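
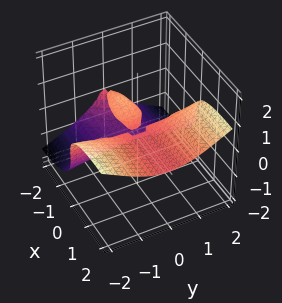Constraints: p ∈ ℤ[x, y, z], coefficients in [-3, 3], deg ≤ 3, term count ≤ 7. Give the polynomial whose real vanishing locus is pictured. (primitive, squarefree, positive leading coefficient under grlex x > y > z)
x^2*z - x*y^2 + 3*z^3 + 2*x*z + z^2

There are 2 components. They look like related sheets of one shape, so recover p as a whole.
deg p = 3. A generic line meets the surface in up to 3 points.
Against the integer gridlines: every point of the x-axis in the box is on the surface; every point of the y-axis in the box is on the surface.
These observations pin down the coefficients.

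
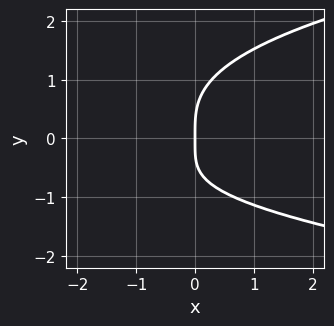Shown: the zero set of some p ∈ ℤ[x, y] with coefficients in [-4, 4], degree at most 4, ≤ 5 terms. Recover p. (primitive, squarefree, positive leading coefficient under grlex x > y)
(a) The degree is 4 — no degree-3 curve has this shape.
(b) From the visible intercepts: it crosses the x-axis at the gridline x = 0; it meets the y-axis at y = 0 (among the integer gridlines).
(c) Matching integer coefficients to the picture gives p.

2*y^4 - 2*x*y^2 - 2*x*y - 3*x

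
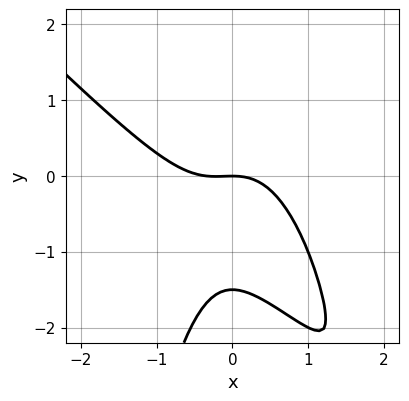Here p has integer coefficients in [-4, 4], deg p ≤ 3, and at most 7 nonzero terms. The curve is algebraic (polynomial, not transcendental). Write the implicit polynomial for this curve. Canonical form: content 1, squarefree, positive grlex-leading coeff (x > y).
Degree: the shape is more complex than any degree-2 curve, so deg p = 3.
Reading off the gridlines: it meets the x-axis at x = 0 (among the integer gridlines); it meets the y-axis at y = 0 (among the integer gridlines).
Fitting integer coefficients to these (and the overall shape) gives p.

3*x^3 + 3*x^2*y + x^2 + 2*y^2 + 3*y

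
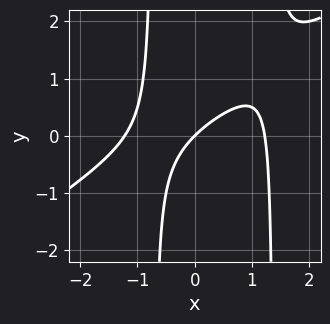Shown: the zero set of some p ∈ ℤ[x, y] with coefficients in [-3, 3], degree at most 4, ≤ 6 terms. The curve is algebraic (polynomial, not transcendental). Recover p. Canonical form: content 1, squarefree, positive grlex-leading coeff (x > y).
2*x^3 - 3*x^2*y + 2*x*y - 3*x + 3*y

Degree: no degree-2 curve has this shape, so deg p = 3.
Checking where it meets the axes: one x-axis crossing is at x = 0; it crosses the y-axis at the gridline y = 0.
Assembling these constraints gives the stated polynomial.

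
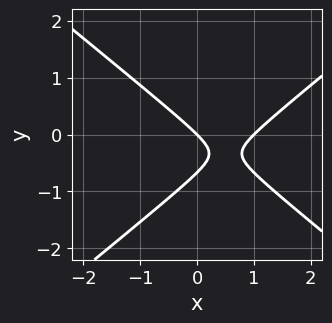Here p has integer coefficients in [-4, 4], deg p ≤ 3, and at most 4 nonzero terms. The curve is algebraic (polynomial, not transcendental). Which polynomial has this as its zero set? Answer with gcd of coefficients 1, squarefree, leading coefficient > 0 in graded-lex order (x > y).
2*x^2 - 3*y^2 - 2*x - 2*y

1. The degree is 2 — no degree-1 curve has this shape.
2. Checking where it meets the axes: among the integer gridlines, it crosses the x-axis at x ∈ {0, 1}; it crosses the y-axis at the gridline y = 0.
3. Assembling these constraints gives the stated polynomial.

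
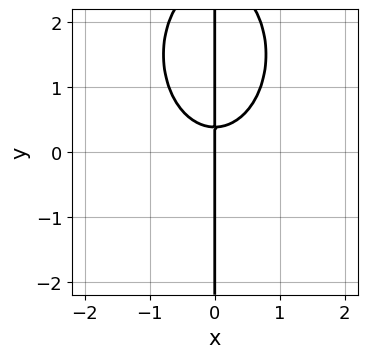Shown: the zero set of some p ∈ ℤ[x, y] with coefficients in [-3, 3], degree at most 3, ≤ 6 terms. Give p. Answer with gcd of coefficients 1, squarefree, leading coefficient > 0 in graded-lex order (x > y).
2*x^3 + x*y^2 - 3*x*y + x

Degree: a generic line meets the curve in up to 3 points, so deg p = 3.
Observable constraints: the visible y-axis segment lies entirely on the curve; it meets the x-axis at x = 0 (among the integer gridlines).
Solving for integer coefficients yields p as stated.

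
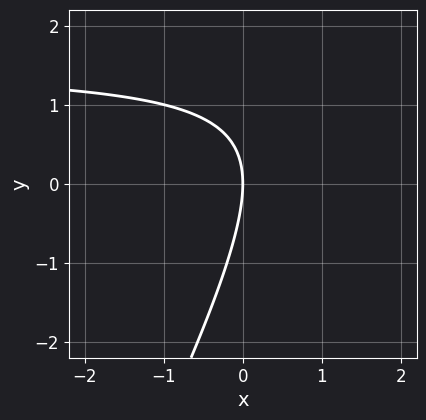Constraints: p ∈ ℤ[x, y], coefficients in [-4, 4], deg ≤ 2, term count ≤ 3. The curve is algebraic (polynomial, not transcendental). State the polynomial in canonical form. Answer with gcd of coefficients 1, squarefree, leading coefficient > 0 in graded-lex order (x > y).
2*x*y - y^2 - 3*x

First, the degree is 2 — no degree-1 curve has this shape.
Then, from the axis intercepts and sections: it meets the y-axis at y = 0 (among the integer gridlines); one x-axis crossing is at x = 0.
Finally, these observations pin down the coefficients.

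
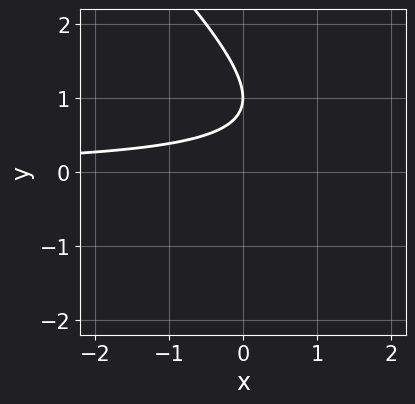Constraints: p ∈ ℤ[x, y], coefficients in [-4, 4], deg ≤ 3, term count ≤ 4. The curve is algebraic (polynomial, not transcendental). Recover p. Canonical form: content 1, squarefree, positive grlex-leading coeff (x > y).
x*y + y^2 - 2*y + 1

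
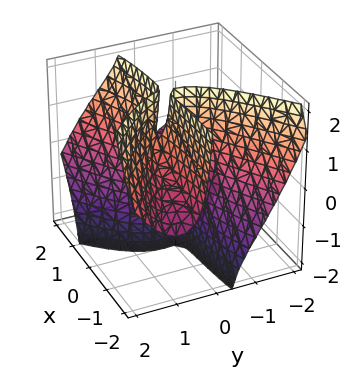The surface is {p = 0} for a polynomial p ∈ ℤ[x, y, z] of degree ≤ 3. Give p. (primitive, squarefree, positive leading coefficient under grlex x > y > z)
(a) The picture has 2 separate pieces. They look like related sheets of one shape, so recover p as a whole.
(b) deg p = 3. No degree-2 surface has this shape.
(c) From the axis intercepts and sections: the visible z-axis segment lies entirely on the surface; it meets the y-axis at y = 0 (among the integer gridlines); it meets the x-axis at x = 0 (among the integer gridlines).
(d) Fitting integer coefficients to these (and the overall shape) gives p.

x^2*y - 2*x*y*z - 2*y^3 + y^2 + x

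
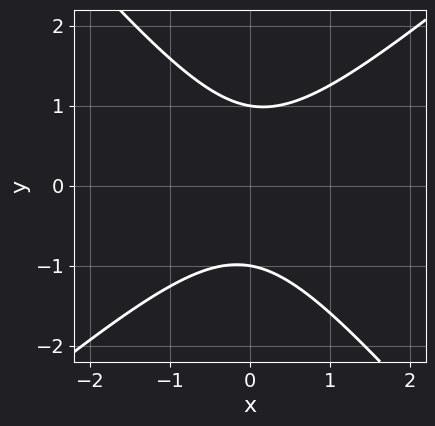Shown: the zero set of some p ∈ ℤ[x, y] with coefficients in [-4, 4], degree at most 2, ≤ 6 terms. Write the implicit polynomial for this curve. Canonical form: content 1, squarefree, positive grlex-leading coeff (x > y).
3*x^2 - x*y - 3*y^2 + 3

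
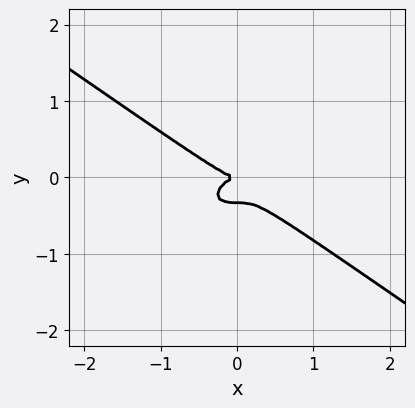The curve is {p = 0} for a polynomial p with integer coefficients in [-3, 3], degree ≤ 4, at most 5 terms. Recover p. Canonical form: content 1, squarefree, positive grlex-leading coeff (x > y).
x^3 + 3*y^3 + y^2

1. Degree: a generic line meets the curve in up to 3 points, so deg p = 3.
2. Against the integer gridlines: it meets the y-axis at y = 0 (among the integer gridlines); one x-axis crossing is at x = 0.
3. These observations pin down the coefficients.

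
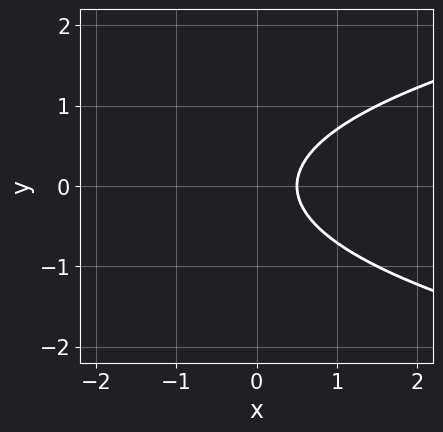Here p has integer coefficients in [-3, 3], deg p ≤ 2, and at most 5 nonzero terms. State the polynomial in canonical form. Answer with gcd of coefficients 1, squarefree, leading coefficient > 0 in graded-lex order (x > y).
2*y^2 - 2*x + 1

Degree: the shape is more complex than any degree-1 curve, so deg p = 2.
Symmetries: mirror symmetry y ↦ −y ⇒ only even powers of y.
From the axis intercepts and sections: the curve avoids every integer y-axis point in the box.
Putting this together gives p.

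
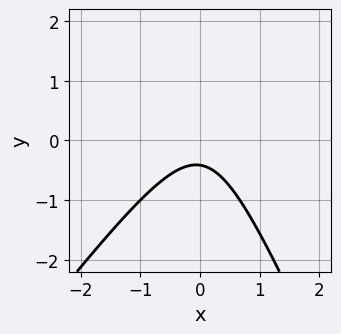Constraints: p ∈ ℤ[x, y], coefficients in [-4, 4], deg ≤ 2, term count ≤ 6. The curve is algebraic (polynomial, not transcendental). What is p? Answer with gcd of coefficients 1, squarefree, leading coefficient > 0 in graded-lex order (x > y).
3*x^2 - x*y - y^2 + 2*y + 1

1. The degree is 2 — the shape is more complex than any degree-1 curve.
2. From the visible intercepts: no x-intercept at any integer in the box.
3. Solving for integer coefficients yields p as stated.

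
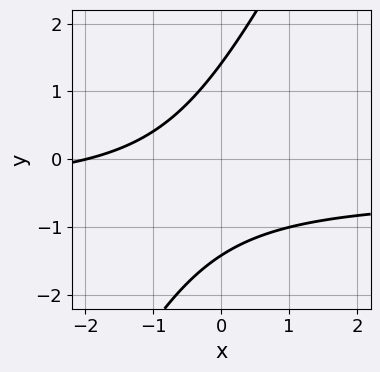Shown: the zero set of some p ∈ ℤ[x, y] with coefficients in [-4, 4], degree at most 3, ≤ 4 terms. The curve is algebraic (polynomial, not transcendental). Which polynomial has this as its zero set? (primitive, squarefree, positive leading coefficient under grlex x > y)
First, deg p = 2. No degree-1 curve has this shape.
Next, from the axis intercepts and sections: one x-axis crossing is at x = -2.
Finally, fitting integer coefficients to these (and the overall shape) gives p.

2*x*y - y^2 + x + 2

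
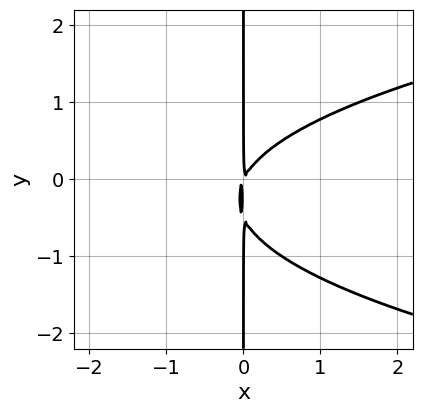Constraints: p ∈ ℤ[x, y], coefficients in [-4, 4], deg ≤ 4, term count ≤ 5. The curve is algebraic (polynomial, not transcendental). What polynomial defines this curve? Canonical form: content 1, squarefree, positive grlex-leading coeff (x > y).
2*x*y^2 - 2*x^2 + x*y

1. The degree is 3 — the shape is more complex than any degree-2 curve.
2. Against the integer gridlines: every point of the y-axis in the box is on the curve.
3. The integer polynomial consistent with all of this is the stated p.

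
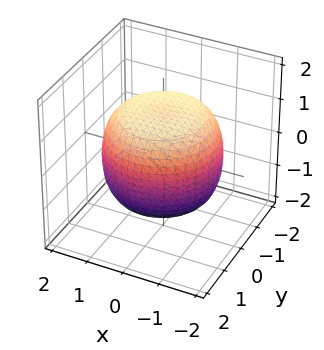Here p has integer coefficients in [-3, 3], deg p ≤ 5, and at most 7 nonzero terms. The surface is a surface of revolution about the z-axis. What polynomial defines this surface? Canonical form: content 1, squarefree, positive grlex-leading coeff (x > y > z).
x^4 + 2*x^2*y^2 + y^4 - x^2 - y^2 + 2*z^2 - 3

(a) Degree: the shape is more complex than any degree-3 surface, so deg p = 4.
(b) Symmetry: the z-axis is an axis of rotation, so x and y enter only as x² + y².
(c) Against the integer gridlines: a circular section at z = 0 has radius between 1 and 2.
(d) Solving for integer coefficients yields p as stated.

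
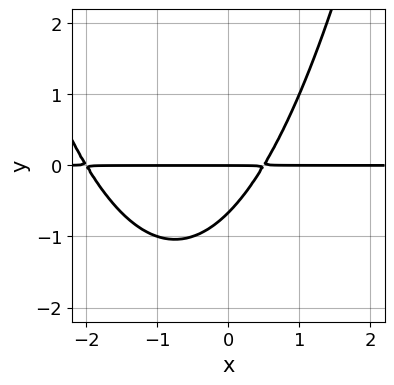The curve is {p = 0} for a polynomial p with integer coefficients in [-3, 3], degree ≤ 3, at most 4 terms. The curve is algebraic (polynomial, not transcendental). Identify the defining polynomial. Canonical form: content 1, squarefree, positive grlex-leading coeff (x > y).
(a) Degree: a generic line meets the curve in up to 3 points, so deg p = 3.
(b) Reading off the gridlines: it crosses the y-axis at the gridline y = 0; every point of the x-axis in the box is on the curve.
(c) Matching integer coefficients to the picture gives p.

2*x^2*y + 3*x*y - 3*y^2 - 2*y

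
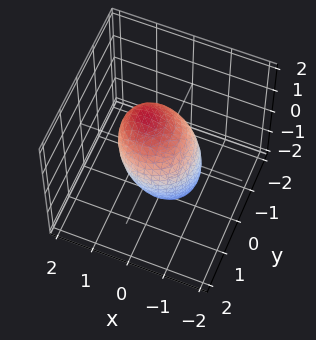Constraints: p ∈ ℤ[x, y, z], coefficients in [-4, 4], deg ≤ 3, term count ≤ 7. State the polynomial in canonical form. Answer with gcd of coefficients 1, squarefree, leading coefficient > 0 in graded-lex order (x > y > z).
2*x^2 - x*z + 2*y^2 + z^2 - 2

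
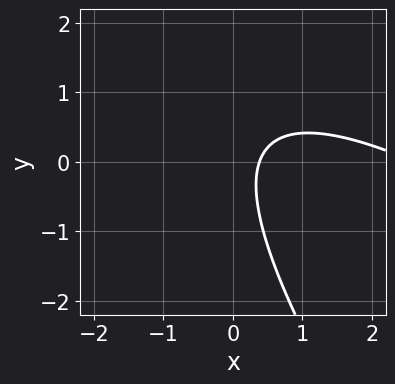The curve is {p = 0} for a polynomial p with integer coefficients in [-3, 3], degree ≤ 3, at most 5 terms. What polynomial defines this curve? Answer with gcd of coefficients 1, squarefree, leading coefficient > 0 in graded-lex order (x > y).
x^2 + 2*x*y + y^2 - 3*x + 1

(a) The degree is 2 — no degree-1 curve has this shape.
(b) Against the integer gridlines: no y-intercept at any integer in the box.
(c) Assembling these constraints gives the stated polynomial.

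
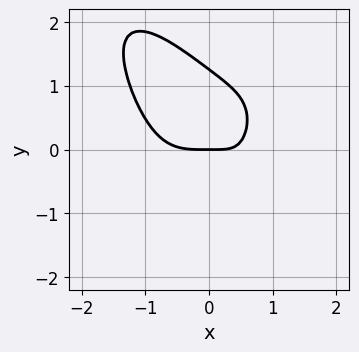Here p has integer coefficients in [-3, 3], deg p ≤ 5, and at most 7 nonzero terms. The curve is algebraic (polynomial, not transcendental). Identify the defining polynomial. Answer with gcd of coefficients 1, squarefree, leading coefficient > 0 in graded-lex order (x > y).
First, degree: the shape is more complex than any degree-3 curve, so deg p = 4.
Next, reading off the gridlines: it meets the y-axis at y = 0 (among the integer gridlines); one x-axis crossing is at x = 0.
Finally, solving for integer coefficients yields p as stated.

2*x^4 + x*y^3 + y^4 + 2*x*y - 2*y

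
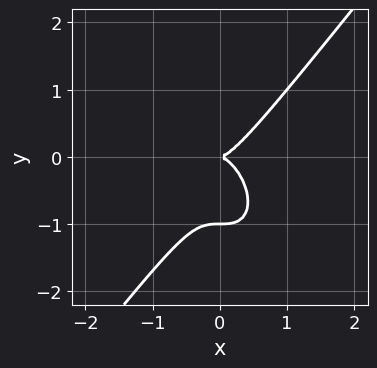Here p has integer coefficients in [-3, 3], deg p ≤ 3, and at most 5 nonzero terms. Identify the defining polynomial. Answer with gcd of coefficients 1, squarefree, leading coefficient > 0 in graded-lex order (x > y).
First, degree: a generic line meets the curve in up to 3 points, so deg p = 3.
Then, from the visible intercepts: it meets the x-axis at x = 0 (among the integer gridlines); among the integer gridlines, it crosses the y-axis at y ∈ {-1, 0}.
Finally, solving for integer coefficients yields p as stated.

2*x^3 - y^3 - y^2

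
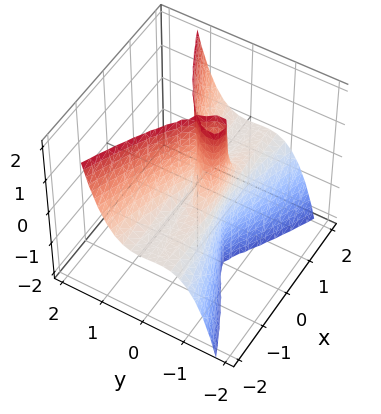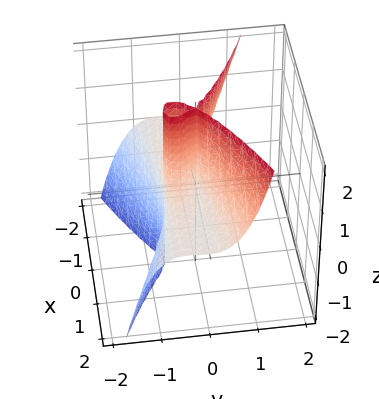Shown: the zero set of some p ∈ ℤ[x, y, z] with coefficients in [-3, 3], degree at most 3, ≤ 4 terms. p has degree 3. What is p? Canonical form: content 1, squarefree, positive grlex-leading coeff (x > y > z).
deg p = 3. The shape is more complex than any degree-2 surface.
Checking where it meets the axes: every point of the z-axis in the box is on the surface; every point of the x-axis in the box is on the surface.
Putting this together gives p.

x^2*z - 3*y^3 - 2*y^2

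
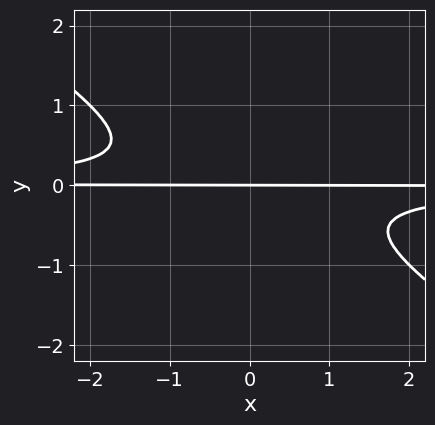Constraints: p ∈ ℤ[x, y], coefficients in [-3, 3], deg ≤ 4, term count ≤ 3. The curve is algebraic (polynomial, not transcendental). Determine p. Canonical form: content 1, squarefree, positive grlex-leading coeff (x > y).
(a) The degree is 3 — a generic line meets the curve in up to 3 points.
(b) Observable constraints: it meets the y-axis at y = 0 (among the integer gridlines); the visible x-axis segment lies entirely on the curve.
(c) Matching integer coefficients to the picture gives p.

2*x*y^2 + 3*y^3 + y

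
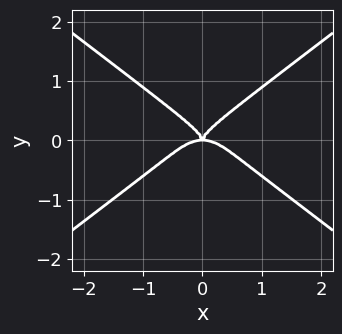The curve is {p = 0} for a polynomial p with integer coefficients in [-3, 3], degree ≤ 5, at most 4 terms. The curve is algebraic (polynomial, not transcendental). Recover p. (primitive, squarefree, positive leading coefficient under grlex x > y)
x^4 - 3*y^4 + x^2*y

1. The degree is 4 — a generic line meets the curve in up to 4 points.
2. Symmetries: it's symmetric under x → −x, forcing even powers of x.
3. From the visible intercepts: one y-axis crossing is at y = 0; one x-axis crossing is at x = 0.
4. The integer polynomial consistent with all of this is the stated p.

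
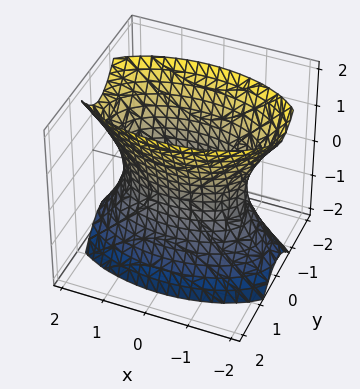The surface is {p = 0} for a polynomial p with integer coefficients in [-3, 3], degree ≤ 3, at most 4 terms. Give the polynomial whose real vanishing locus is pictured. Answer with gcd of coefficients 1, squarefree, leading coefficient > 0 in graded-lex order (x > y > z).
1. The degree is 2 — one connected sheet with a waist; a quadric.
2. Symmetries: it's symmetric under z → −z, forcing even powers of z; mirror symmetry y ↦ −y ⇒ only even powers of y; it's symmetric under x → −x, forcing even powers of x.
3. Reading off the gridlines: no z-intercept at any integer in the box.
4. Solving for integer coefficients yields p as stated.

x^2 + 3*y^2 - z^2 - 2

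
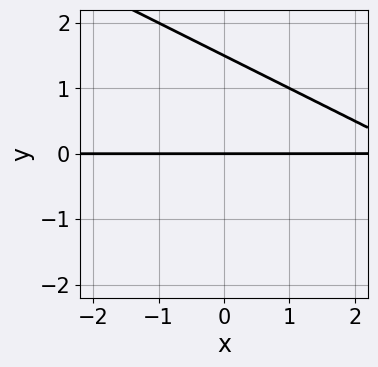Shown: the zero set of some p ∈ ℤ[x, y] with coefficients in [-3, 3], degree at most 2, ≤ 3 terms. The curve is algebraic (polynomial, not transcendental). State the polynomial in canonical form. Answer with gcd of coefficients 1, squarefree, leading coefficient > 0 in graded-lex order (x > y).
(a) The degree is 2 — the shape is more complex than any degree-1 curve.
(b) Observable constraints: it crosses the y-axis at the gridline y = 0; the visible x-axis segment lies entirely on the curve.
(c) Solving for integer coefficients yields p as stated.

x*y + 2*y^2 - 3*y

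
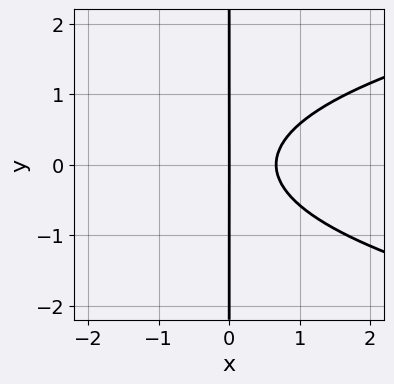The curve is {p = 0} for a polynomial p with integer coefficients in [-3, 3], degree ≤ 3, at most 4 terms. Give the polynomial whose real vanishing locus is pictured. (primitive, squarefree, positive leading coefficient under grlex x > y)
3*x*y^2 - 3*x^2 + 2*x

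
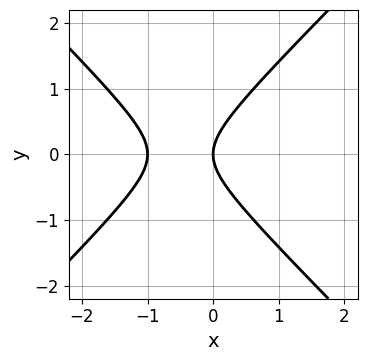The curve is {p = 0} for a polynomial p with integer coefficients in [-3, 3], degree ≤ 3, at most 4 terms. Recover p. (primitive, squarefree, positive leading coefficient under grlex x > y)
x^2 - y^2 + x

deg p = 2.
Symmetries: it's symmetric under y → −y, forcing even powers of y.
From the axis intercepts and sections: it meets the y-axis at y = 0 (among the integer gridlines); among the integer gridlines, it crosses the x-axis at x ∈ {-1, 0}.
These observations pin down the coefficients.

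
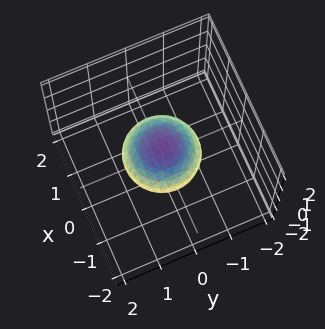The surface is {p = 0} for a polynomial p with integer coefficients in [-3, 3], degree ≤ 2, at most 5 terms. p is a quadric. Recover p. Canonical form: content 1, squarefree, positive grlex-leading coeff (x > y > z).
(a) The degree is 2 — a closed, bounded, convex surface; a quadric.
(b) Symmetries: it's symmetric under z → −z, forcing even powers of z; the surface is invariant under rotation about z: p = q(x² + y², z).
(c) Reading off the gridlines: among the integer gridlines, it crosses the x-axis at x ∈ {-1, 1}; a circular section at z = 0 has radius exactly 1.
(d) Together with the visible shape, these determine p as stated. Check: (0, 1, 0) on the y-axis lies on the surface, and p(0, 1, 0) = 0. ✓

x^2 + y^2 + 2*z^2 - 1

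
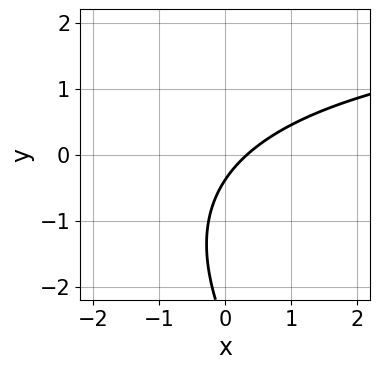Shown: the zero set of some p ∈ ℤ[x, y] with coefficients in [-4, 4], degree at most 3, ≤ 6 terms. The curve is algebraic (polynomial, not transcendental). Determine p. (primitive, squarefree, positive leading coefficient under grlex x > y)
(a) The degree is 2 — a generic line meets the curve in up to 2 points.
(b) The integer polynomial consistent with all of this is the stated p.

x*y + y^2 - 3*x + 3*y + 1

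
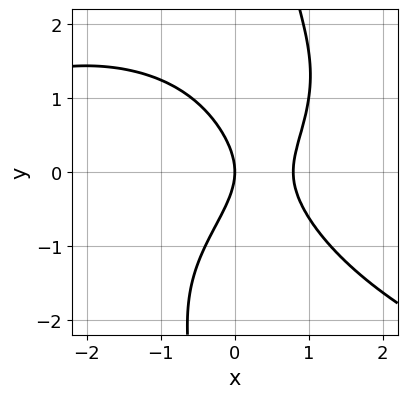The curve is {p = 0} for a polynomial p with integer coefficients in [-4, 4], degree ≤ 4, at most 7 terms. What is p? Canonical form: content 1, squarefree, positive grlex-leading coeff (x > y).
1. Degree: no degree-3 curve has this shape, so deg p = 4.
2. Observable constraints: it meets the x-axis at x = 0 (among the integer gridlines); one y-axis crossing is at y = 0.
3. These observations pin down the coefficients.

x*y^3 + x^3 + 3*x^2 - 2*y^2 - 3*x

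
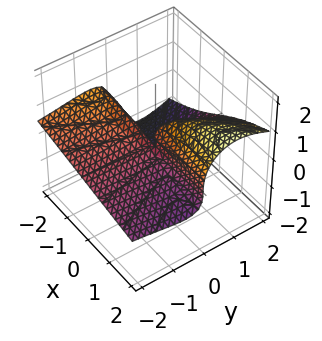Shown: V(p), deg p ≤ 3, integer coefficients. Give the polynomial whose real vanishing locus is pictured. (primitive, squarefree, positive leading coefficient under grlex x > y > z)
1. The degree is 3 — the shape is more complex than any degree-2 surface.
2. Checking where it meets the axes: every point of the y-axis in the box is on the surface; every point of the x-axis in the box is on the surface; one z-axis crossing is at z = 0.
3. Putting this together gives p.

3*y^2*z + 2*z^3 - 2*x*y - 3*y*z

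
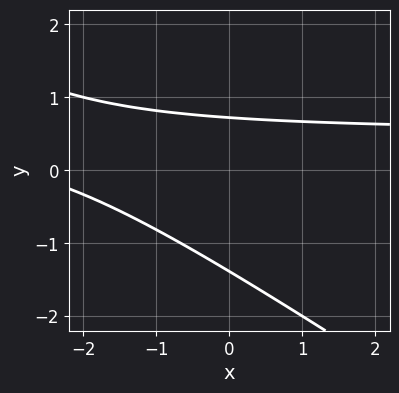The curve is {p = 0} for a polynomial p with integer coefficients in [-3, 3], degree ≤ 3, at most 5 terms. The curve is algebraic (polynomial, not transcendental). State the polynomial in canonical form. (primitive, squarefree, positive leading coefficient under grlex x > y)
2*x*y + 3*y^2 - x + 2*y - 3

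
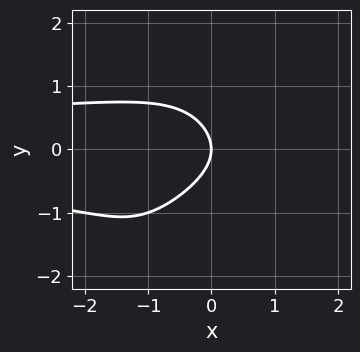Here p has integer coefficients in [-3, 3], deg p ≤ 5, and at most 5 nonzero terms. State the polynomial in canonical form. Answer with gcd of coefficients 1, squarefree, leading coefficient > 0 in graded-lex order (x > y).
x^2*y^2 - x*y^3 + 2*y^2 + 2*x

The degree is 4 — no degree-3 curve has this shape.
Reading off the gridlines: one y-axis crossing is at y = 0; it crosses the x-axis at the gridline x = 0.
Solving for integer coefficients yields p as stated.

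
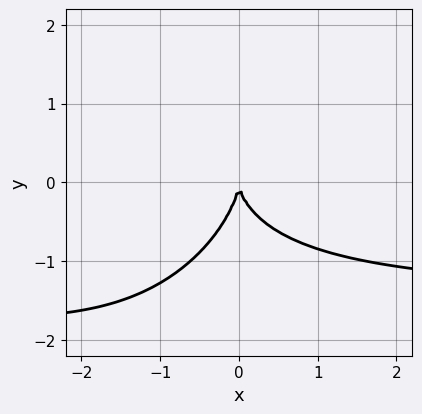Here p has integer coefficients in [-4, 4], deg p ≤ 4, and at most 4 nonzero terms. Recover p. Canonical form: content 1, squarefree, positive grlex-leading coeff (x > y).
2*x^2*y - x*y^2 + y^3 + 3*x^2

First, the degree is 3 — the shape is more complex than any degree-2 curve.
Next, against the integer gridlines: it meets the y-axis at y = 0 (among the integer gridlines); it crosses the x-axis at the gridline x = 0.
Finally, putting this together gives p.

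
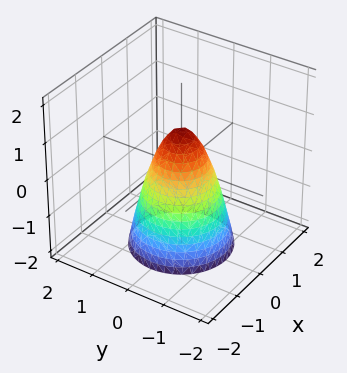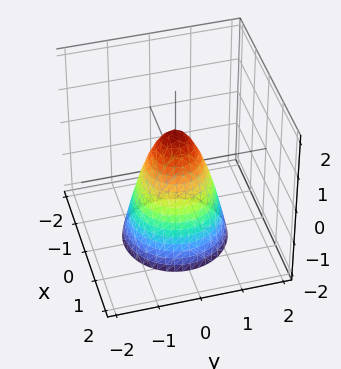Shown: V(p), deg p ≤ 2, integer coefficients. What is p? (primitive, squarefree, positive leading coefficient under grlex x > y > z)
2*x^2 + 2*y^2 + z - 1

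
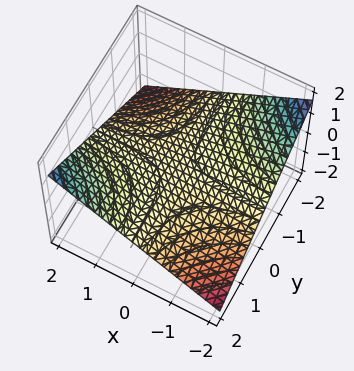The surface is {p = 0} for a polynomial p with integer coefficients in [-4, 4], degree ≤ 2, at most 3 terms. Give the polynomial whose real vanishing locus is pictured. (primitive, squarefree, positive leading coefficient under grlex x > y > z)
(a) deg p = 2. A saddle surface; a quadric.
(b) Checking where it meets the axes: the visible x-axis segment lies entirely on the surface; every point of the y-axis in the box is on the surface; it meets the z-axis at z = 0 (among the integer gridlines).
(c) Assembling these constraints gives the stated polynomial.

x*y - 3*z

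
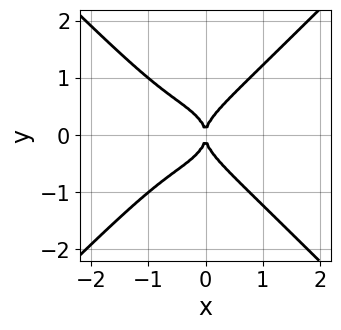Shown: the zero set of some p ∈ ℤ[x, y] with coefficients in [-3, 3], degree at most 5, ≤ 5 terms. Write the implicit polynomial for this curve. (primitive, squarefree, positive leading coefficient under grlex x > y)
1. deg p = 4. A generic line meets the curve in up to 4 points.
2. Symmetries: the y ↦ −y reflection is a symmetry, so y appears only in even powers.
3. From the visible intercepts: it crosses the y-axis at the gridline y = 0; one x-axis crossing is at x = 0.
4. Fitting integer coefficients to these (and the overall shape) gives p.

x^4 + x^2*y^2 - 2*y^4 + x^3 + x^2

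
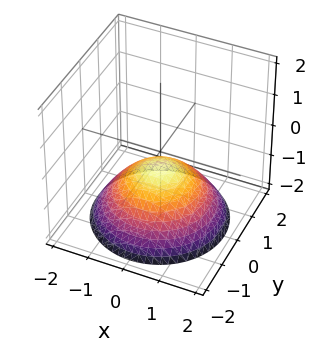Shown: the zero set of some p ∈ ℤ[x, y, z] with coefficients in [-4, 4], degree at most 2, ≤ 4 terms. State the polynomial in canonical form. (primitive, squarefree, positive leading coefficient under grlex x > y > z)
First, degree: no degree-1 surface has this shape, so deg p = 2.
Then, symmetries: every cross-section ⟂ z is a circle, so x, y appear only via x² + y².
Then, from the visible intercepts: a circular section at z = -1 has radius exactly 1; no y-intercept at any integer in the box; it misses every integer gridline on the x-axis.
Finally, fitting integer coefficients to these (and the overall shape) gives p.

x^2 + y^2 + 2*z + 1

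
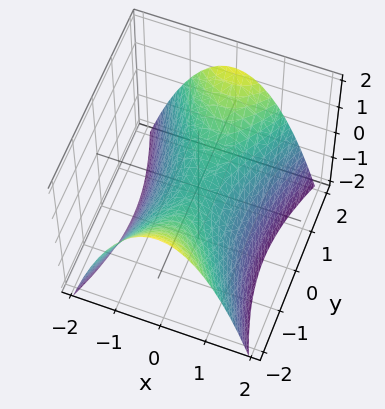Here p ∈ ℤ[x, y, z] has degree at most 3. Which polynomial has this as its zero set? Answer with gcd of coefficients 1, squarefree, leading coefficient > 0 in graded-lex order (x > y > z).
3*x^2 - y^2 + 3*z

First, the degree is 2 — a hyperbolic paraboloid; a quadric.
Next, symmetries: mirror symmetry x ↦ −x ⇒ only even powers of x; the y ↦ −y reflection is a symmetry, so y appears only in even powers.
Then, from the visible intercepts: it crosses the z-axis at the gridline z = 0; one x-axis crossing is at x = 0; it meets the y-axis at y = 0 (among the integer gridlines).
Finally, putting this together gives p.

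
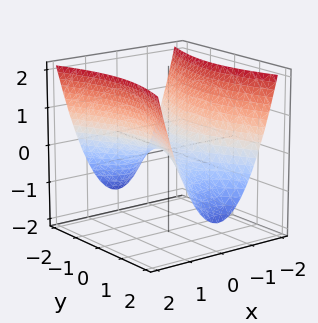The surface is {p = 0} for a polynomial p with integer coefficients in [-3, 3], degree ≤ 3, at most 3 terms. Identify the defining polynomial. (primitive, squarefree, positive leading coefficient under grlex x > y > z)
First, the degree is 2 — a saddle surface; a quadric.
Next, symmetries: the x ↦ −x reflection is a symmetry, so x appears only in even powers; it's symmetric under y → −y, forcing even powers of y.
Then, reading off the gridlines: one x-axis crossing is at x = 0; it crosses the z-axis at the gridline z = 0.
Finally, matching integer coefficients to the picture gives p.

3*x^2 - y^2 - 3*z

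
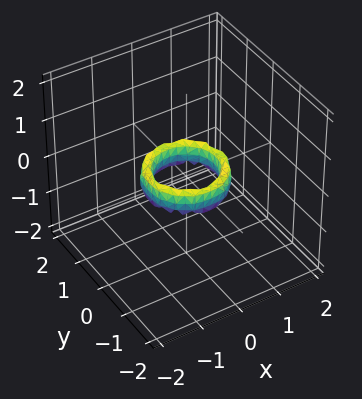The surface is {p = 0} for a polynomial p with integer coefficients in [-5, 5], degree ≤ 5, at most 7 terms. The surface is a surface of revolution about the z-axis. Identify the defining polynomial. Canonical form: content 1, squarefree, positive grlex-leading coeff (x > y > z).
2*x^4 + 4*x^2*y^2 + 2*y^4 - 3*x^2 - 3*y^2 + z^2 + 1

Degree: the shape is more complex than any degree-3 surface, so deg p = 4.
Symmetries: rotational symmetry about the z-axis ⇒ p depends on x, y only through x² + y².
Observable constraints: a circular section at z = 0 has radius between 0 and 1; the surface avoids every integer z-axis point in the box; the y-axis gridline crossings are at y ∈ {-1, 1}; among the integer gridlines, it crosses the x-axis at x ∈ {-1, 1}.
Matching integer coefficients to the picture gives p.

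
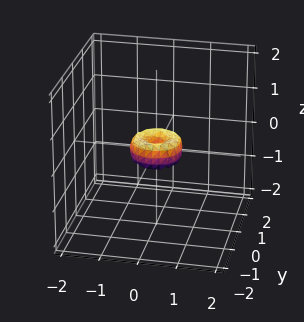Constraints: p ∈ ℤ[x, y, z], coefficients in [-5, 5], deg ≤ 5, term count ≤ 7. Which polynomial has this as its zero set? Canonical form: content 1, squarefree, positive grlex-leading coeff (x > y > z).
2*x^4 + 4*x^2*y^2 + 2*y^4 - x^2 - y^2 + z^2

The degree is 4 — no degree-3 surface has this shape.
By symmetry, the surface is invariant under rotation about z: p = q(x² + y², z).
Reading off the gridlines: a circular section at z = 0 has radius between 0 and 1; it meets the y-axis at y = 0 (among the integer gridlines).
Together with the visible shape, these determine p as stated.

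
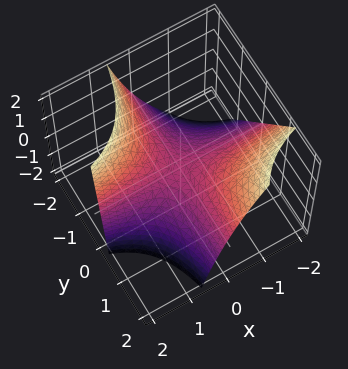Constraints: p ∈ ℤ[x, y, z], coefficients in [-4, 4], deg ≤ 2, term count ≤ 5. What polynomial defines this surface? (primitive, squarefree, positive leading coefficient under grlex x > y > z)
4*x*y - x*z + 3*z

The degree is 2 — no degree-1 surface has this shape.
From the visible intercepts: every point of the y-axis in the box is on the surface; it crosses the z-axis at the gridline z = 0; the visible x-axis segment lies entirely on the surface.
Matching integer coefficients to the picture gives p.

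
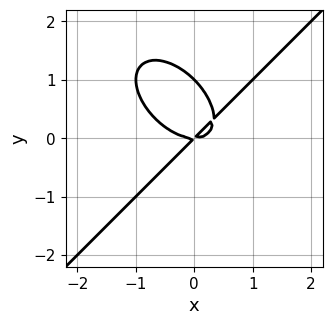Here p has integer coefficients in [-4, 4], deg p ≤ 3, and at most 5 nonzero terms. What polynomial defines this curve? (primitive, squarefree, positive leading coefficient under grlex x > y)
x^3 - y^3 - x*y + y^2

1. Degree: no degree-2 curve has this shape, so deg p = 3.
2. Against the integer gridlines: one x-axis crossing is at x = 0; the y-axis gridline crossings are at y ∈ {0, 1}.
3. Assembling these constraints gives the stated polynomial.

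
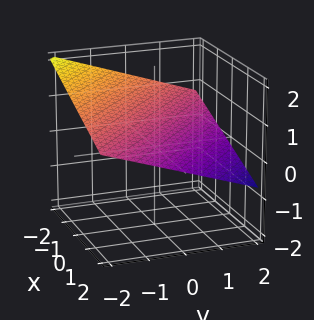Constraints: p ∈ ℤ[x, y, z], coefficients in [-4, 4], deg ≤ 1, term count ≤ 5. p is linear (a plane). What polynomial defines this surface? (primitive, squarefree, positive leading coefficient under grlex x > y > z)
1. The degree is 1 — every cross-section is a straight line — this is a plane.
2. Observable constraints: it meets the y-axis at y = 2 (among the integer gridlines); it crosses the x-axis at the gridline x = 2.
3. Putting this together gives p.

x + y + 3*z - 2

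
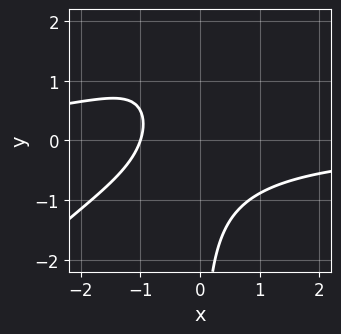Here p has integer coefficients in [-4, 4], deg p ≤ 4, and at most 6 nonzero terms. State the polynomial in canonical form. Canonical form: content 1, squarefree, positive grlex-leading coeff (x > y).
2*x^2*y - 2*x*y^2 + 3*x*y + 3*x + 3

deg p = 3. A generic line meets the curve in up to 3 points.
Checking where it meets the axes: it meets the x-axis at x = -1 (among the integer gridlines); the curve avoids every integer y-axis point in the box.
Solving for integer coefficients yields p as stated.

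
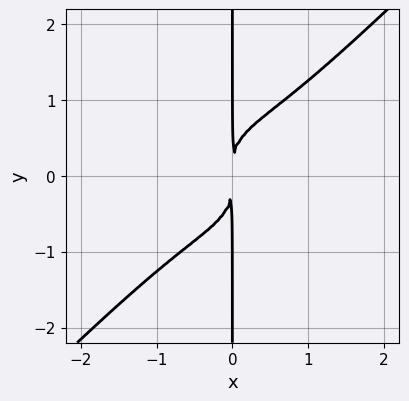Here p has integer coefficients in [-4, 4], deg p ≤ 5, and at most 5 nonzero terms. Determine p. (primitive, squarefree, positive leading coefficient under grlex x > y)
1. deg p = 4.
2. Against the integer gridlines: the visible y-axis segment lies entirely on the curve.
3. Solving for integer coefficients yields p as stated.

x^4 - x*y^3 + x^2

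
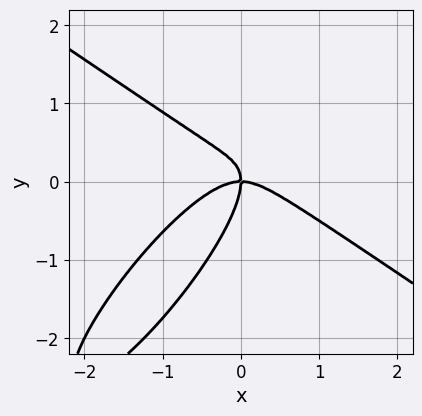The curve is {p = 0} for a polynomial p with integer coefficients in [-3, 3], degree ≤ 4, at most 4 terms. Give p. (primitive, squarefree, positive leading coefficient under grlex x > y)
2*x^3 - 3*x*y^2 + 2*y^3 + 2*x*y

First, the degree is 3 — the shape is more complex than any degree-2 curve.
Next, checking where it meets the axes: it crosses the y-axis at the gridline y = 0; it crosses the x-axis at the gridline x = 0.
Finally, the integer polynomial consistent with all of this is the stated p.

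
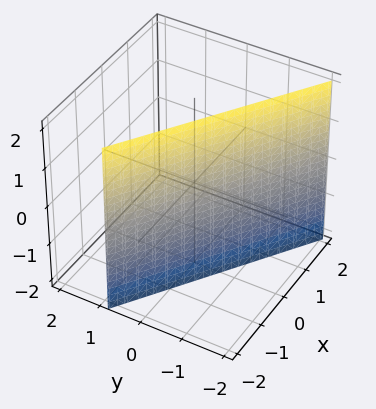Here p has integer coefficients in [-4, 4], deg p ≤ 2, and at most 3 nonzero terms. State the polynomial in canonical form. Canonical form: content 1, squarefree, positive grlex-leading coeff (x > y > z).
2*x + 3*y + 2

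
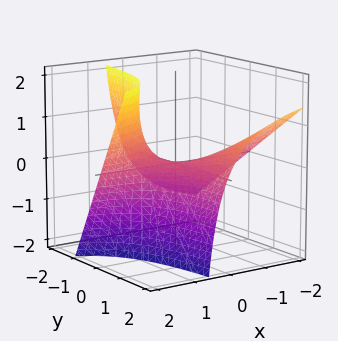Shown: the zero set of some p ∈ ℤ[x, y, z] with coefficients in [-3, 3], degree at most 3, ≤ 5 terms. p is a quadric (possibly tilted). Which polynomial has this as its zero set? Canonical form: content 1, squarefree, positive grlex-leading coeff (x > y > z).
First, degree: a generic line meets the surface in up to 2 points, so deg p = 2.
Then, reading off the gridlines: every point of the y-axis in the box is on the surface; it meets the z-axis at z = 0 (among the integer gridlines).
Finally, the integer polynomial consistent with all of this is the stated p. Check: (-1, 0, 0) on the x-axis lies on the surface, and p(-1, 0, 0) = 0. ✓

x*y - x*z + z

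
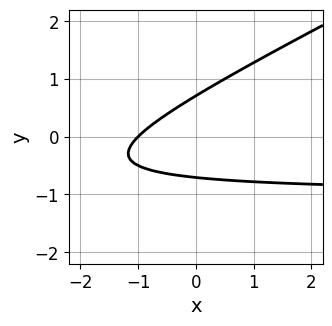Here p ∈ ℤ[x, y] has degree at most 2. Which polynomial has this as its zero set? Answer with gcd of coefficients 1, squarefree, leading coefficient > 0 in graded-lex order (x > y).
x*y - 2*y^2 + x + 1

The degree is 2 — no degree-1 curve has this shape.
Observable constraints: one x-axis crossing is at x = -1.
Solving for integer coefficients yields p as stated.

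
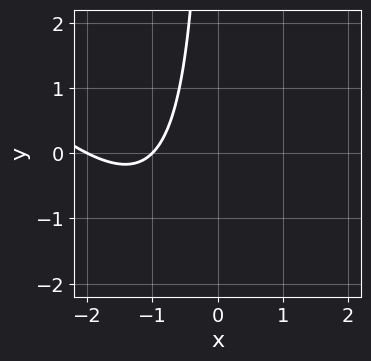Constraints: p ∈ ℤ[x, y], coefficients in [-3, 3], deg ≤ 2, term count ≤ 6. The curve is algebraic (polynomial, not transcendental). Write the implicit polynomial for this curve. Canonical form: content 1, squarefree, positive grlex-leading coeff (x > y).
x^2 + x*y + 3*x + 2

The degree is 2 — the shape is more complex than any degree-1 curve.
Reading off the gridlines: the curve avoids every integer y-axis point in the box; among the integer gridlines, it crosses the x-axis at x ∈ {-2, -1}.
Putting this together gives p.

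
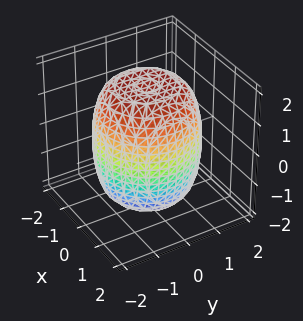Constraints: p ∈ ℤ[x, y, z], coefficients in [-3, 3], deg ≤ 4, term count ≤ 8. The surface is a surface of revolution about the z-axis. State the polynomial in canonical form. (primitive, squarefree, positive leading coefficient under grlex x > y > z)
x^4 + 2*x^2*y^2 + y^4 - x^2 - y^2 + z^2 - 3

1. The degree is 4 — no degree-3 surface has this shape.
2. Symmetries: rotational symmetry about the z-axis ⇒ p depends on x, y only through x² + y².
3. From the axis intercepts and sections: a circular section at z = -1 has radius between 1 and 2.
4. Assembling these constraints gives the stated polynomial.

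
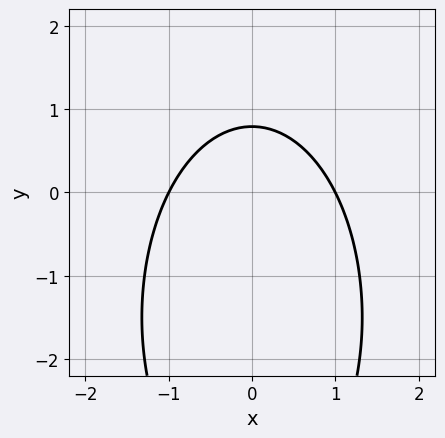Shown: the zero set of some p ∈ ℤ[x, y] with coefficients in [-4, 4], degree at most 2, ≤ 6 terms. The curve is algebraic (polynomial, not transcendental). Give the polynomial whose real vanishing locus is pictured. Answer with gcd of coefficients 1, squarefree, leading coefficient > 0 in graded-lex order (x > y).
(a) deg p = 2. The shape is more complex than any degree-1 curve.
(b) Symmetries: the x ↦ −x reflection is a symmetry, so x appears only in even powers.
(c) Against the integer gridlines: the x-axis gridline crossings are at x ∈ {-1, 1}.
(d) These observations pin down the coefficients.

3*x^2 + y^2 + 3*y - 3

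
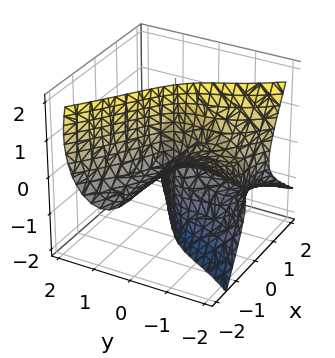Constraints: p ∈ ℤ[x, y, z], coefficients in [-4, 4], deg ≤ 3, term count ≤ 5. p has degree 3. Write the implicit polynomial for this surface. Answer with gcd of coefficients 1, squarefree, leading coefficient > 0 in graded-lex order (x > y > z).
1. The degree is 3 — the shape is more complex than any degree-2 surface.
2. Against the integer gridlines: the visible x-axis segment lies entirely on the surface; it meets the y-axis at y = -2 (among the integer gridlines); every point of the z-axis in the box is on the surface.
3. Assembling these constraints gives the stated polynomial.

x^2*y - y^3 - y*z^2 - 2*x*z - 2*y^2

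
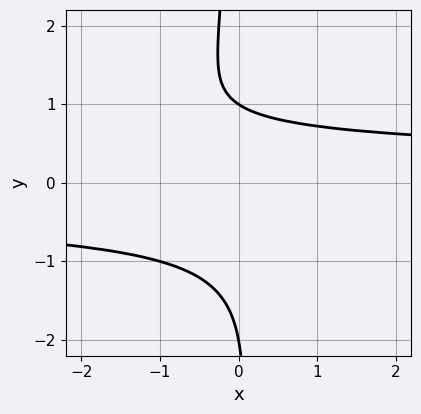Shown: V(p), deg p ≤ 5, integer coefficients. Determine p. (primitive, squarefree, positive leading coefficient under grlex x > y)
1. Degree: a generic line meets the curve in up to 4 points, so deg p = 4.
2. Observable constraints: the curve avoids every integer x-axis point in the box; the y-axis gridline crossings are at y ∈ {-2, 1}.
3. These observations pin down the coefficients.

2*x*y^3 + y^2 + y - 2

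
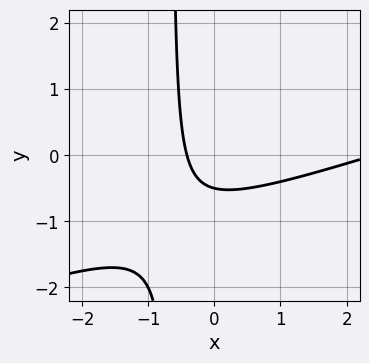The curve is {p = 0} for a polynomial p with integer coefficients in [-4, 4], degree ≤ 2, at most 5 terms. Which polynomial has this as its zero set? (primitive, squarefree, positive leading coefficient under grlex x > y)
1. The degree is 2 — no degree-1 curve has this shape.
2. Solving for integer coefficients yields p as stated.

x^2 - 3*x*y - 2*x - 2*y - 1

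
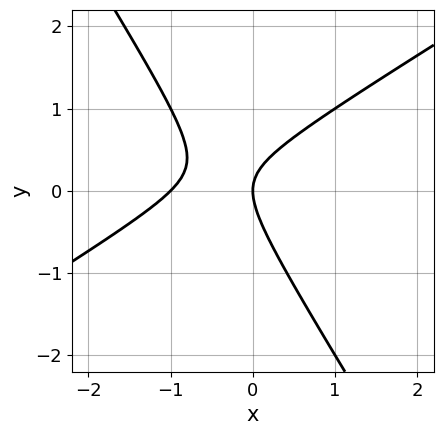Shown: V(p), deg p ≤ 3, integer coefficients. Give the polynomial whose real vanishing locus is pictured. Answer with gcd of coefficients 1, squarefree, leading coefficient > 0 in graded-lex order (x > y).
x^2 - x*y - y^2 + x

First, the degree is 2 — a generic line meets the curve in up to 2 points.
Then, reading off the gridlines: the x-axis gridline crossings are at x ∈ {-1, 0}; one y-axis crossing is at y = 0.
Finally, these observations pin down the coefficients.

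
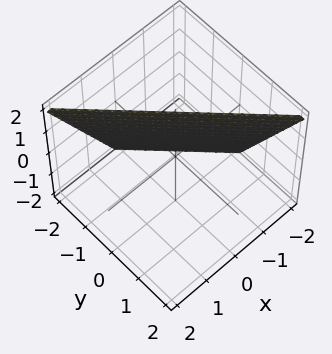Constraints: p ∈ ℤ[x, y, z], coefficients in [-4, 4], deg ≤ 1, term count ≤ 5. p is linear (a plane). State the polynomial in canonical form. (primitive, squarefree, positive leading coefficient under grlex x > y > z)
2*x + 2*y - z + 2

(a) Degree: every cross-section is a straight line — this is a plane, so deg p = 1.
(b) Reading off the gridlines: it meets the x-axis at x = -1 (among the integer gridlines); it crosses the y-axis at the gridline y = -1.
(c) Together with the visible shape, these determine p as stated. Check: (0, 0, 2) on the z-axis lies on the surface, and p(0, 0, 2) = 0. ✓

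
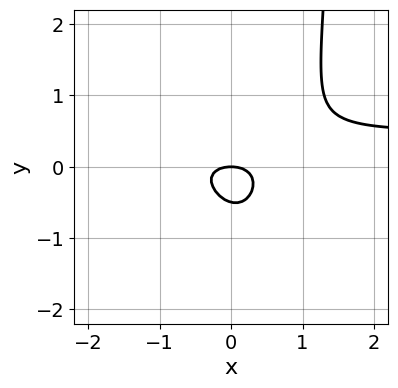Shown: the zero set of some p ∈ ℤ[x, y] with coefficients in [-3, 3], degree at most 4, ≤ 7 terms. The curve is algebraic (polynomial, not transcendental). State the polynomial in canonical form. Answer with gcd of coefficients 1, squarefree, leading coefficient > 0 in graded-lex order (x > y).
2*x^2*y + x*y^2 - x^2 - 2*y^2 - y

1. The degree is 3 — the shape is more complex than any degree-2 curve.
2. From the visible intercepts: it meets the x-axis at x = 0 (among the integer gridlines); it meets the y-axis at y = 0 (among the integer gridlines).
3. Solving for integer coefficients yields p as stated.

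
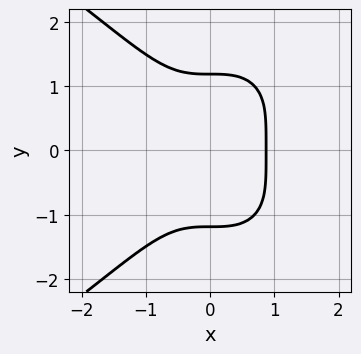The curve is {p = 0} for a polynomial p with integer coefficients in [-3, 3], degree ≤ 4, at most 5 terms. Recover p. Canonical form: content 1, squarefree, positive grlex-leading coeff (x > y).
y^4 + 3*x^3 - 2

(a) The degree is 4 — the shape is more complex than any degree-3 curve.
(b) Symmetries: it's symmetric under y → −y, forcing even powers of y.
(c) Solving for integer coefficients yields p as stated.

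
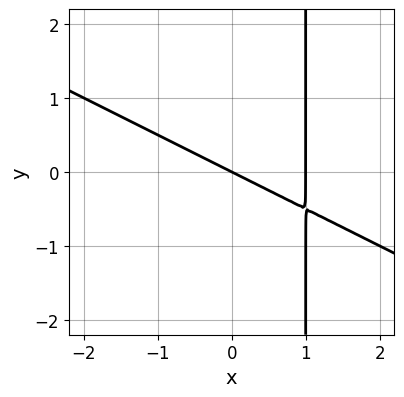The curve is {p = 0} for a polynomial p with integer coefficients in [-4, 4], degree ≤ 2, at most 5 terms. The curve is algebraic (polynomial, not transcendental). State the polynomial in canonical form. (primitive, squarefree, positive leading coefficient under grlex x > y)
x^2 + 2*x*y - x - 2*y

First, degree: the shape is more complex than any degree-1 curve, so deg p = 2.
Then, against the integer gridlines: it crosses the y-axis at the gridline y = 0; among the integer gridlines, it crosses the x-axis at x ∈ {0, 1}.
Finally, fitting integer coefficients to these (and the overall shape) gives p.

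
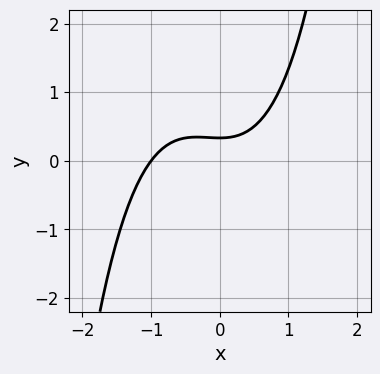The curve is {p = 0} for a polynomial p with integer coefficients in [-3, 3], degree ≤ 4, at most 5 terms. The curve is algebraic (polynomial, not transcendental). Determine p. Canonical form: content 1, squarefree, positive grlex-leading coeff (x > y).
2*x^3 + x^2 - 3*y + 1

(a) Degree: the shape is more complex than any degree-2 curve, so deg p = 3.
(b) Reading off the gridlines: one x-axis crossing is at x = -1.
(c) Fitting integer coefficients to these (and the overall shape) gives p.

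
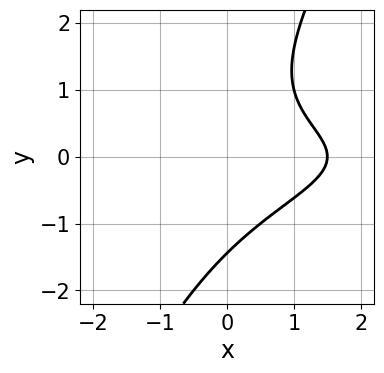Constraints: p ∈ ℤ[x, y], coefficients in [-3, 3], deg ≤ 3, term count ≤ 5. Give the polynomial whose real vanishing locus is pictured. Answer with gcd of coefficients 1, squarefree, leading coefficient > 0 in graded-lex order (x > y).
2*x*y^2 - y^3 + 2*x - 3

The degree is 3 — a generic line meets the curve in up to 3 points.
Putting this together gives p.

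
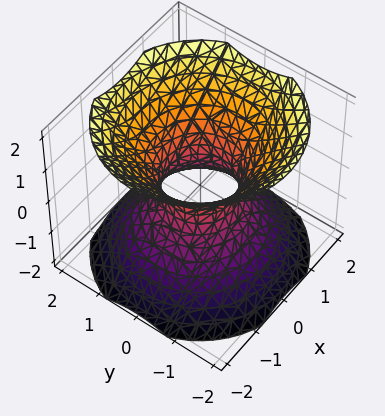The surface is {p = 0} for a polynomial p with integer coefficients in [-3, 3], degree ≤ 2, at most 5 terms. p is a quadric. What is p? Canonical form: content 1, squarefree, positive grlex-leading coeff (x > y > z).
(a) deg p = 2. An hourglass — one-sheet hyperboloid; a quadric.
(b) Symmetries: rotational symmetry about the z-axis ⇒ p depends on x, y only through x² + y²; it's symmetric under z → −z, forcing even powers of z.
(c) Checking where it meets the axes: a circular section at z = 0 has radius between 0 and 1; it misses every integer gridline on the z-axis.
(d) Putting this together gives p.

3*x^2 + 3*y^2 - 3*z^2 - 2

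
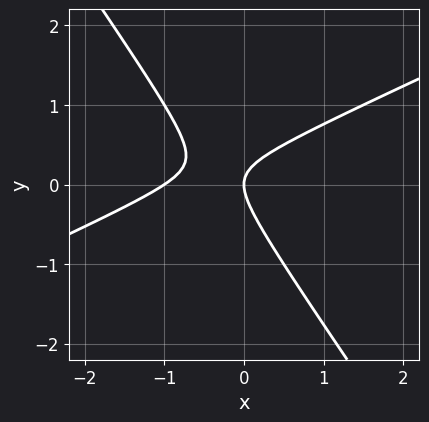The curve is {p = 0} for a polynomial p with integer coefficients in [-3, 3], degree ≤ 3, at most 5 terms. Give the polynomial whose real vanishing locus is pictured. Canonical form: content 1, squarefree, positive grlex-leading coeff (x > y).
1. Degree: the shape is more complex than any degree-1 curve, so deg p = 2.
2. Against the integer gridlines: it crosses the y-axis at the gridline y = 0; the x-axis gridline crossings are at x ∈ {-1, 0}.
3. Fitting integer coefficients to these (and the overall shape) gives p.

2*x^2 - 3*x*y - 3*y^2 + 2*x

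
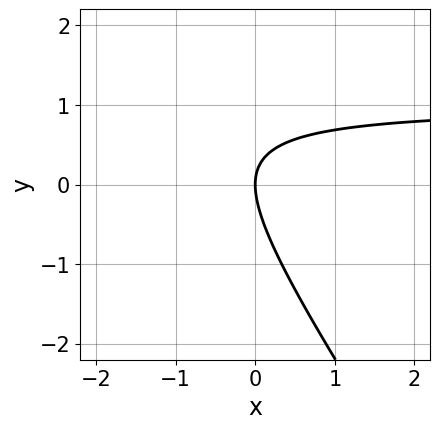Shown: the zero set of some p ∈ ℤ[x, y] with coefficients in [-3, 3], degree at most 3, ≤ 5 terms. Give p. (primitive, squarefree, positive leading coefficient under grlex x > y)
(a) Degree: the shape is more complex than any degree-1 curve, so deg p = 2.
(b) Reading off the gridlines: it meets the x-axis at x = 0 (among the integer gridlines); it meets the y-axis at y = 0 (among the integer gridlines).
(c) These observations pin down the coefficients.

3*x*y + 2*y^2 - 3*x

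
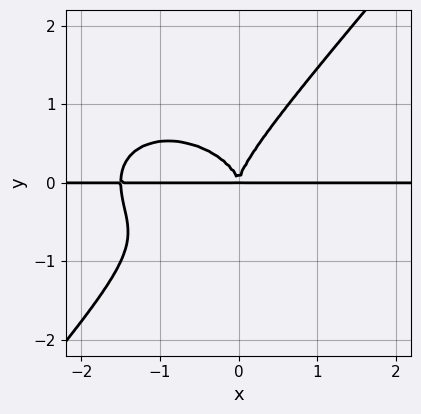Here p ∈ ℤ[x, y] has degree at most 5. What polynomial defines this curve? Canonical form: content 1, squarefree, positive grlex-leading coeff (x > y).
2*x^3*y + 2*x*y^3 - 3*y^4 + 3*x^2*y

(a) deg p = 4.
(b) Checking where it meets the axes: every point of the x-axis in the box is on the curve.
(c) Fitting integer coefficients to these (and the overall shape) gives p.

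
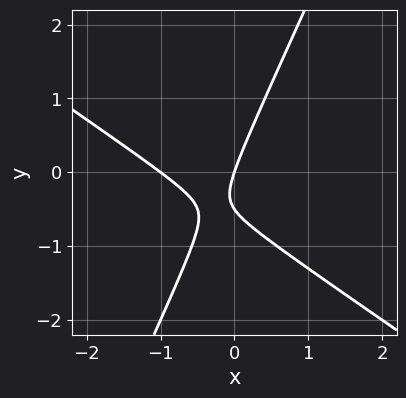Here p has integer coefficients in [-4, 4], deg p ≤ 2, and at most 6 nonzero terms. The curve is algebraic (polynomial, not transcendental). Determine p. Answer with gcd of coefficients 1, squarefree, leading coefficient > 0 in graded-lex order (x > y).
(a) deg p = 2. A generic line meets the curve in up to 2 points.
(b) Against the integer gridlines: among the integer gridlines, it crosses the x-axis at x ∈ {-1, 0}; one y-axis crossing is at y = 0.
(c) Assembling these constraints gives the stated polynomial.

3*x^2 + 3*x*y - 2*y^2 + 3*x - y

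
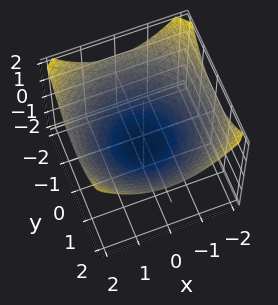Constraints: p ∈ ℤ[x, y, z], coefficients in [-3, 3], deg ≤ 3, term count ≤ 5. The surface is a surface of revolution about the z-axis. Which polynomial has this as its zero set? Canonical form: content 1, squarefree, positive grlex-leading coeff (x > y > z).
(a) deg p = 2.
(b) Symmetries: the surface is invariant under rotation about z: p = q(x² + y², z).
(c) Against the integer gridlines: a circular section at z = 0 has radius between 1 and 2.
(d) Putting this together gives p.

x^2 + y^2 - 3*z - 2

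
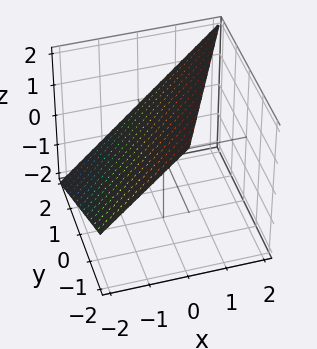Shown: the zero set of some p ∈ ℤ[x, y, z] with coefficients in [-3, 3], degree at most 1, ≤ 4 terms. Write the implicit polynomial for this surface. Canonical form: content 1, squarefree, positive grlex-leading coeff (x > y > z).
1. deg p = 1. Every cross-section is a straight line — this is a plane.
2. Observable constraints: one z-axis crossing is at z = 1; it meets the y-axis at y = 2 (among the integer gridlines); it meets the x-axis at x = -1 (among the integer gridlines).
3. Assembling these constraints gives the stated polynomial.

2*x - y - 2*z + 2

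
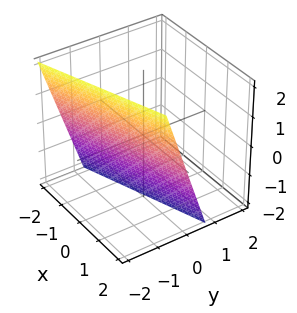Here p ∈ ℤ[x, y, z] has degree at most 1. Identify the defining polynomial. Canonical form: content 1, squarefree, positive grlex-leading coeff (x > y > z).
x - 3*y - z - 2

First, deg p = 1. The surface is flat (a plane).
Next, observable constraints: one z-axis crossing is at z = -2; it meets the x-axis at x = 2 (among the integer gridlines).
Finally, fitting integer coefficients to these (and the overall shape) gives p.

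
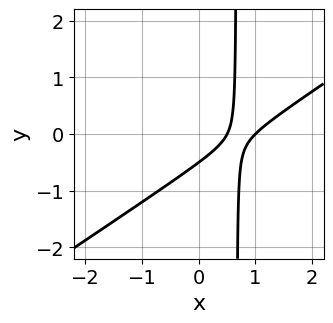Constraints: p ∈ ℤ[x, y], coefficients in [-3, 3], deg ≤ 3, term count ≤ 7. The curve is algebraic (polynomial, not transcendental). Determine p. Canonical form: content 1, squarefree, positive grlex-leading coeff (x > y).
2*x^2 - 3*x*y - 3*x + 2*y + 1

(a) The degree is 2 — the shape is more complex than any degree-1 curve.
(b) Checking where it meets the axes: one x-axis crossing is at x = 1.
(c) Matching integer coefficients to the picture gives p.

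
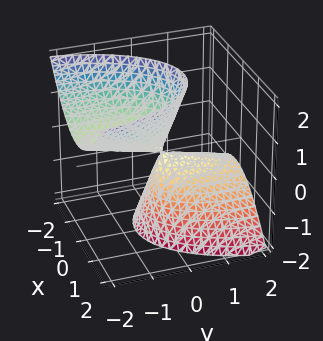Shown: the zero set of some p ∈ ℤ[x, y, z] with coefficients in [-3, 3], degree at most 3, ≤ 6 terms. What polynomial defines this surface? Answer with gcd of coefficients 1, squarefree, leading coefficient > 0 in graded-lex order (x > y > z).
1. I count 2 distinct pieces.
2. The degree is 2 — no degree-1 surface has this shape.
3. Checking where it meets the axes: one z-axis crossing is at z = 0; it meets the y-axis at y = 0 (among the integer gridlines).
4. Assembling these constraints gives the stated polynomial.

3*x^2 + y^2 + 3*y*z - z^2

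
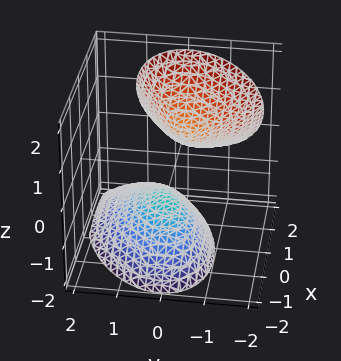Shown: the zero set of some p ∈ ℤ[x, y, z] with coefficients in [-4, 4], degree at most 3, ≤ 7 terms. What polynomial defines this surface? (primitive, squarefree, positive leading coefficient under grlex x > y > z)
(a) I count 2 distinct pieces. Treating them together as one polynomial.
(b) Degree: no degree-1 surface has this shape, so deg p = 2.
(c) Reading off the gridlines: among the integer gridlines, it crosses the z-axis at z ∈ {-1, 1}; it misses every integer gridline on the y-axis; it misses every integer gridline on the x-axis.
(d) Putting this together gives p.

x^2 - x*y + 2*y^2 + y*z - z^2 + 1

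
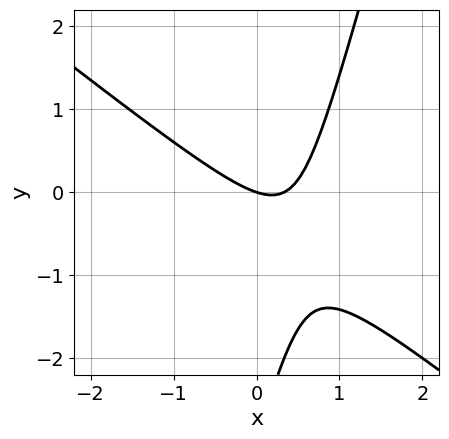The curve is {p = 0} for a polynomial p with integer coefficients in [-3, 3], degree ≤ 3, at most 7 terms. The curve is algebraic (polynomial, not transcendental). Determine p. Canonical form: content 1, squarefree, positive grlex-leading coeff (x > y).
3*x^2 + 3*x*y - y^2 - x - 3*y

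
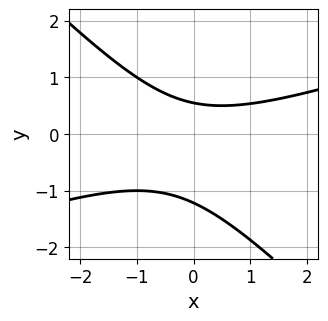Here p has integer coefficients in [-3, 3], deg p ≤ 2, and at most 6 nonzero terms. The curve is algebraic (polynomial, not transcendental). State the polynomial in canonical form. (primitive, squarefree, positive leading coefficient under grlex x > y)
(a) Degree: no degree-1 curve has this shape, so deg p = 2.
(b) Observable constraints: it misses every integer gridline on the x-axis.
(c) Putting this together gives p.

x^2 - 2*x*y - 3*y^2 - 2*y + 2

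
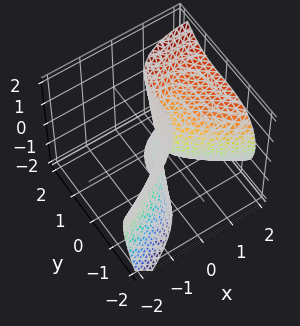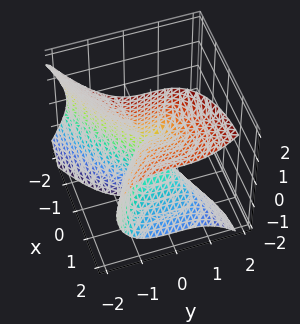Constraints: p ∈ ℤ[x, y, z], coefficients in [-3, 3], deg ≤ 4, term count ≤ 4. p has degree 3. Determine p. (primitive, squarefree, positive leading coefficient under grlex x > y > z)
1. deg p = 3. No degree-2 surface has this shape.
2. From the visible intercepts: it crosses the y-axis at the gridline y = 0; it meets the x-axis at x = 0 (among the integer gridlines); the visible z-axis segment lies entirely on the surface.
3. Together with the visible shape, these determine p as stated.

x*z^2 - y^3 - x^2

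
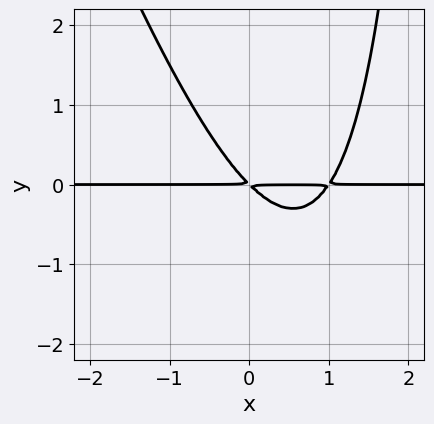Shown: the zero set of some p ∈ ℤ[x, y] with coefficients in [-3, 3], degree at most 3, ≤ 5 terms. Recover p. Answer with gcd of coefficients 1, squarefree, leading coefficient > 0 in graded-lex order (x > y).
3*x^2*y + x*y^2 - 3*x*y - 3*y^2

The degree is 3 — the shape is more complex than any degree-2 curve.
From the axis intercepts and sections: every point of the x-axis in the box is on the curve.
These observations pin down the coefficients.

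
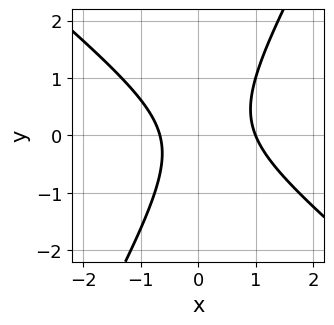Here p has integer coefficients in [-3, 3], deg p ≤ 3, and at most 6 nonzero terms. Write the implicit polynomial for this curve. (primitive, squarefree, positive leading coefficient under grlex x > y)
3*x^2 + 2*x*y - 2*y^2 - x - 2

deg p = 2. The shape is more complex than any degree-1 curve.
Reading off the gridlines: it meets the x-axis at x = 1 (among the integer gridlines); no y-intercept at any integer in the box.
Fitting integer coefficients to these (and the overall shape) gives p.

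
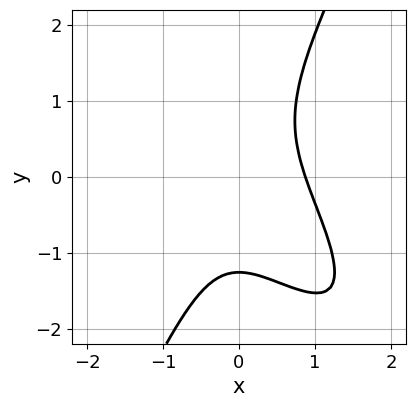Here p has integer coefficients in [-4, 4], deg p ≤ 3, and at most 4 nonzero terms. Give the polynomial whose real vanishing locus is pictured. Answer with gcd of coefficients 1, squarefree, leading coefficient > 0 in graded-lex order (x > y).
3*x^3 + 3*x^2*y - y^3 - 2

1. The degree is 3 — a generic line meets the curve in up to 3 points.
2. Matching integer coefficients to the picture gives p.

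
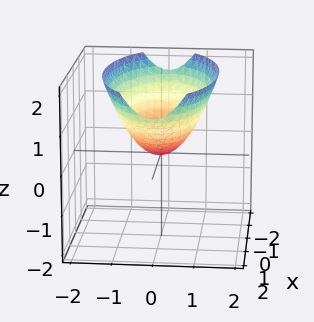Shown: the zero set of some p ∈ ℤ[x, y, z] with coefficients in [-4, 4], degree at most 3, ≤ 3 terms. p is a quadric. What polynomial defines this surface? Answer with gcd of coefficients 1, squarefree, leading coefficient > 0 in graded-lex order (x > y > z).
Degree: a single bowl opening along one axis; a quadric, so deg p = 2.
Symmetries: the x ↦ −x reflection is a symmetry, so x appears only in even powers; it's symmetric under y → −y, forcing even powers of y.
Reading off the gridlines: one x-axis crossing is at x = 0; it crosses the z-axis at the gridline z = 0; it crosses the y-axis at the gridline y = 0.
Matching integer coefficients to the picture gives p.

x^2 + 3*y^2 - 3*z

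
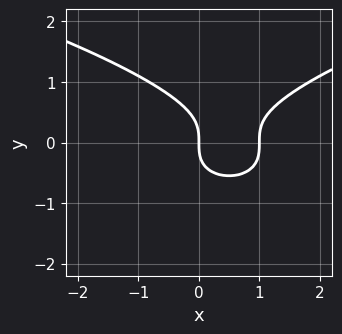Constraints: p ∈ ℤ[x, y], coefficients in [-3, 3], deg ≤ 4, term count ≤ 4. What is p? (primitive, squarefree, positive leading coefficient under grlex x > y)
3*y^3 - 2*x^2 + 2*x

First, the degree is 3 — a generic line meets the curve in up to 3 points.
Then, from the axis intercepts and sections: among the integer gridlines, it crosses the x-axis at x ∈ {0, 1}; it meets the y-axis at y = 0 (among the integer gridlines).
Finally, solving for integer coefficients yields p as stated.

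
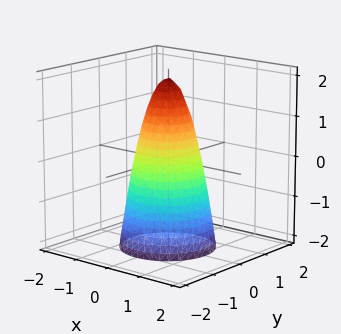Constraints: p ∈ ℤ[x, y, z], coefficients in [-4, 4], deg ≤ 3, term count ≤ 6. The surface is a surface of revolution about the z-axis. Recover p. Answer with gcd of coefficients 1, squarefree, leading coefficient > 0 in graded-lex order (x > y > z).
(a) The degree is 2 — the shape is more complex than any degree-1 surface.
(b) Symmetry: every cross-section ⟂ z is a circle, so x, y appear only via x² + y².
(c) Checking where it meets the axes: one z-axis crossing is at z = 2; a circular section at z = 1 has radius between 0 and 1.
(d) Fitting integer coefficients to these (and the overall shape) gives p.

3*x^2 + 3*y^2 + z - 2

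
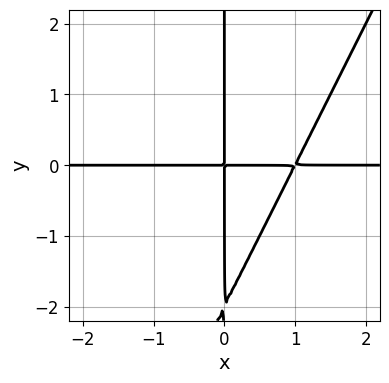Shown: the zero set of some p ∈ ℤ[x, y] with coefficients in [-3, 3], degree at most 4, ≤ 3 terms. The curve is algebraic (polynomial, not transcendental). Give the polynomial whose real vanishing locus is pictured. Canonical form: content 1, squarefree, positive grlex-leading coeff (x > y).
2*x^2*y - x*y^2 - 2*x*y

1. Degree: a generic line meets the curve in up to 3 points, so deg p = 3.
2. Observable constraints: every point of the y-axis in the box is on the curve; every point of the x-axis in the box is on the curve.
3. Matching integer coefficients to the picture gives p.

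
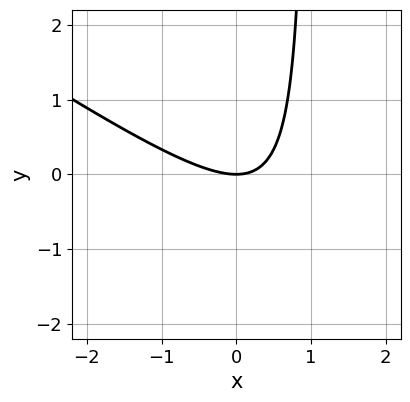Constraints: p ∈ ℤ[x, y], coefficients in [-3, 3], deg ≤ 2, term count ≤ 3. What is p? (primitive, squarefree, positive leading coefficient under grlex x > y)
2*x^2 + 3*x*y - 3*y

(a) deg p = 2. No degree-1 curve has this shape.
(b) From the axis intercepts and sections: one y-axis crossing is at y = 0; it crosses the x-axis at the gridline x = 0.
(c) Together with the visible shape, these determine p as stated.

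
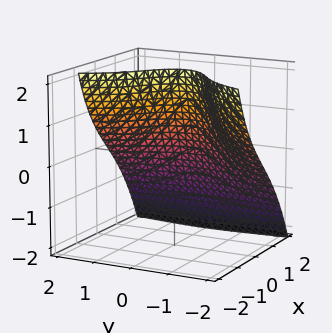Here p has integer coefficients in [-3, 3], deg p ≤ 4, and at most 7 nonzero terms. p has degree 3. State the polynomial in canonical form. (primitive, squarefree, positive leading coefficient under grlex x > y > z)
Degree: the shape is more complex than any degree-2 surface, so deg p = 3.
Checking where it meets the axes: it misses every integer gridline on the y-axis; it misses every integer gridline on the z-axis.
Fitting integer coefficients to these (and the overall shape) gives p.

2*x^3 + 2*x*y^2 + 2*y^2*z + 2*x*z - 3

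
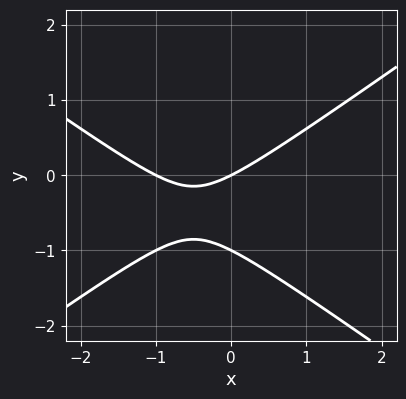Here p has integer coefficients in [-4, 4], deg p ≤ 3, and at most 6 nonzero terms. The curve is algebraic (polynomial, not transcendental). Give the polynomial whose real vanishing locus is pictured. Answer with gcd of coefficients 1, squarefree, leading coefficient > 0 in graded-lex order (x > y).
Degree: the shape is more complex than any degree-1 curve, so deg p = 2.
From the axis intercepts and sections: the x-axis gridline crossings are at x ∈ {-1, 0}; the y-axis gridline crossings are at y ∈ {-1, 0}.
Together with the visible shape, these determine p as stated.

x^2 - 2*y^2 + x - 2*y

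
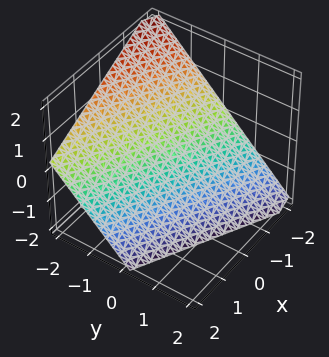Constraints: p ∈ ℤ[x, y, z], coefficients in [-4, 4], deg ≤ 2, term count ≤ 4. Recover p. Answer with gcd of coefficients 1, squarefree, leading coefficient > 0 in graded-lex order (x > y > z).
1. The degree is 1 — every cross-section is a straight line — this is a plane.
2. Against the integer gridlines: one y-axis crossing is at y = -1; it meets the x-axis at x = -2 (among the integer gridlines); it crosses the z-axis at the gridline z = -1.
3. Putting this together gives p.

x + 2*y + 2*z + 2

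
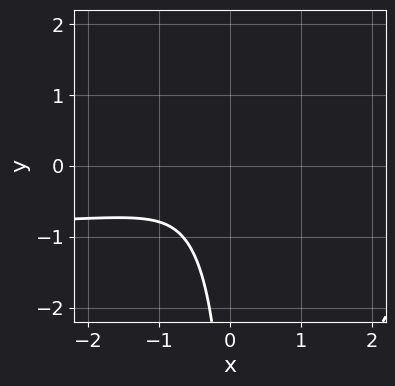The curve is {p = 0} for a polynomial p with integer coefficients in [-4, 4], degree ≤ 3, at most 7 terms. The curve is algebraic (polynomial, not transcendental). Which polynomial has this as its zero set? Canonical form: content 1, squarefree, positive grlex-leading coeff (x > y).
(a) The degree is 3 — a generic line meets the curve in up to 3 points.
(b) Reading off the gridlines: the curve avoids every integer y-axis point in the box; the curve avoids every integer x-axis point in the box.
(c) Fitting integer coefficients to these (and the overall shape) gives p.

3*x^2*y + x*y^2 + 3*x^2 + 2*x + 2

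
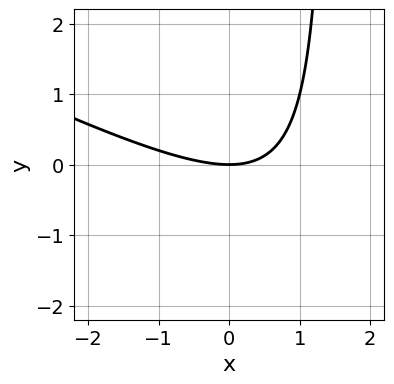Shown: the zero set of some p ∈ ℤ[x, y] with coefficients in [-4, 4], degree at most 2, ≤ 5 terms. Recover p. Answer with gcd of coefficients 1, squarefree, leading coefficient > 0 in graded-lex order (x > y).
x^2 + 2*x*y - 3*y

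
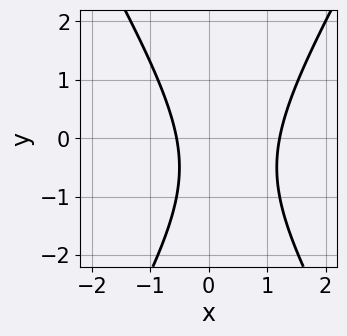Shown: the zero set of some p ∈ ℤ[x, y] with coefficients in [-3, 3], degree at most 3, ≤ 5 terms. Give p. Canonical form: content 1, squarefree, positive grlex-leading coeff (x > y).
(a) The degree is 2 — the shape is more complex than any degree-1 curve.
(b) From the axis intercepts and sections: the curve avoids every integer y-axis point in the box.
(c) Together with the visible shape, these determine p as stated.

3*x^2 - y^2 - 2*x - y - 2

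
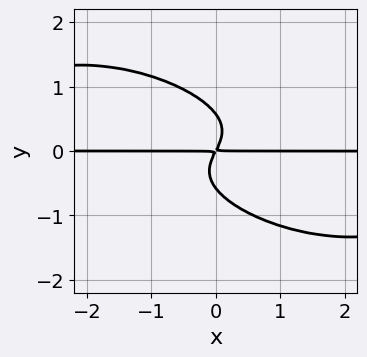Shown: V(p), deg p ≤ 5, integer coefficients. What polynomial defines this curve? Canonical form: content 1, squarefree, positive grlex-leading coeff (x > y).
(a) Degree: the shape is more complex than any degree-3 curve, so deg p = 4.
(b) Against the integer gridlines: the visible x-axis segment lies entirely on the curve.
(c) Matching integer coefficients to the picture gives p.

x^2*y^2 + 2*x*y^3 + 3*y^4 + 2*x*y - y^2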